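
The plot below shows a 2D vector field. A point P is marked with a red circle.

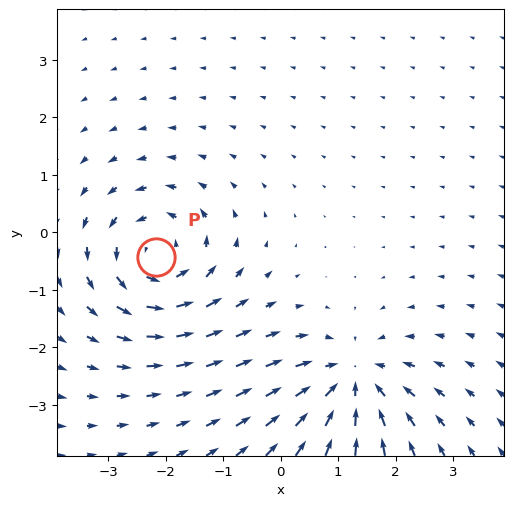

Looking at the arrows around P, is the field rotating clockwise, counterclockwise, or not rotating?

Near P at (-2.2, -0.4) the arrows circulate counterclockwise. The curl (z-component) there is about +5; positive curl means counterclockwise rotation.

counterclockwise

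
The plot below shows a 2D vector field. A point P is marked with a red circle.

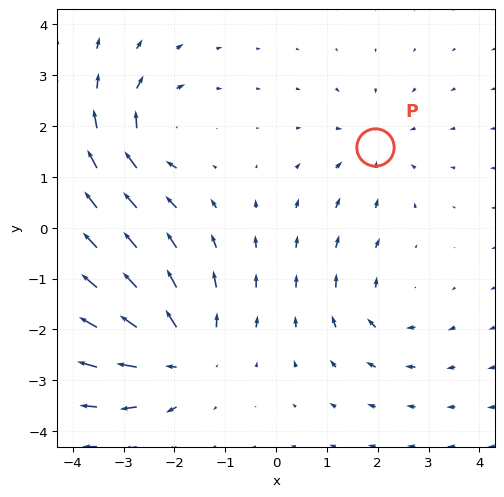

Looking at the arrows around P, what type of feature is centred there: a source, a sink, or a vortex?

At P (1.9, 1.6) the arrows converge inward. Divergence about -3, curl ≈0 — negative divergence with near-zero curl is a sink.

sink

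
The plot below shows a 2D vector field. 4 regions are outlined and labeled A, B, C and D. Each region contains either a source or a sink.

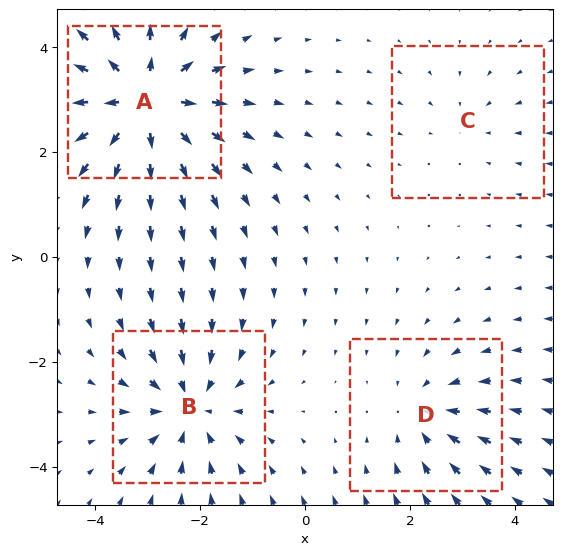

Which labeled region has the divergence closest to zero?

C

Divergence at each region's feature centre — A: about +7, B: about -5, C: about -2, D: about -3. Region C is closest to zero.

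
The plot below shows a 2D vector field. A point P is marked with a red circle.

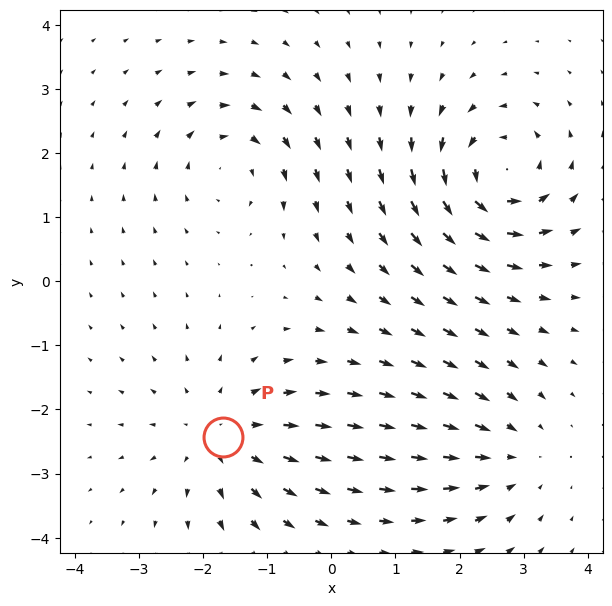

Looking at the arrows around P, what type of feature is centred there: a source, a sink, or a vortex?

source

At P (-1.7, -2.4) the arrows spread outward. Divergence about +4, curl ≈0 — positive divergence with near-zero curl is a source.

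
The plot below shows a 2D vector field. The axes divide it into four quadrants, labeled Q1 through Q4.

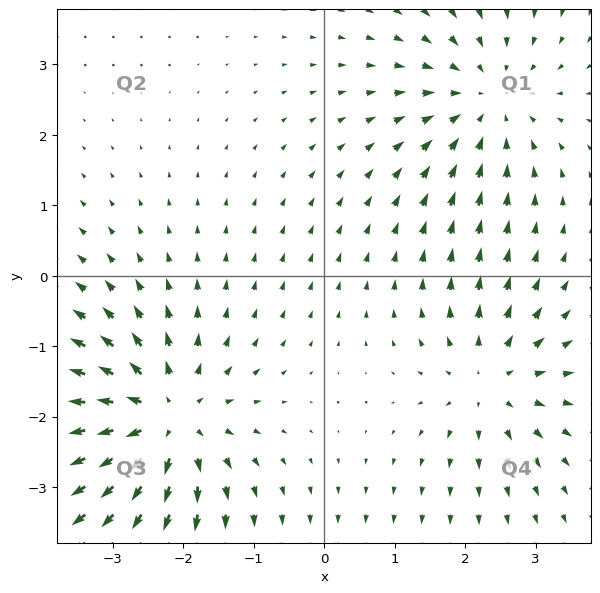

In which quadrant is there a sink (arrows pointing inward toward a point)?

The sink sits at approximately (2.3, 2.5), which lies in quadrant Q1. The divergence there is about -3, negative as expected for a sink.

Q1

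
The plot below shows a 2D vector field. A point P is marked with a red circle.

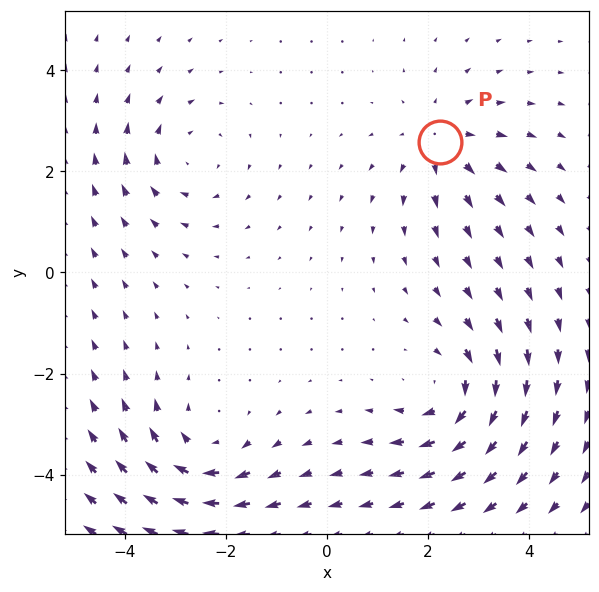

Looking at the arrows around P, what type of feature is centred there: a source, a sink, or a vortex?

source

At P (2.2, 2.6) the arrows spread outward. Divergence about +3, curl ≈0 — positive divergence with near-zero curl is a source.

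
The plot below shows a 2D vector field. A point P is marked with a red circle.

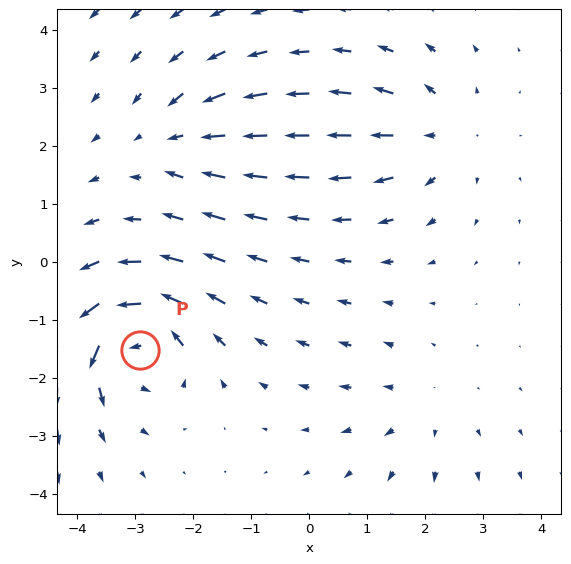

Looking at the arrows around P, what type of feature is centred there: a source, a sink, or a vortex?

vortex

At P (-2.9, -1.5) the arrows circulate counterclockwise. Divergence ≈0, curl about +7 — near-zero divergence with nonzero curl is a vortex.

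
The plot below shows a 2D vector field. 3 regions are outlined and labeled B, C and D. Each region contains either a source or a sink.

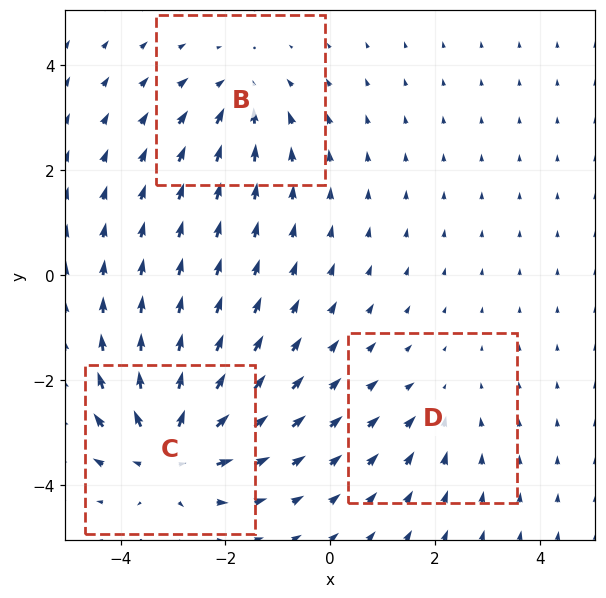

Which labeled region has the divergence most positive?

Divergence at each region's feature centre — B: about -3, C: about +5, D: about -2. Region C is most positive.

C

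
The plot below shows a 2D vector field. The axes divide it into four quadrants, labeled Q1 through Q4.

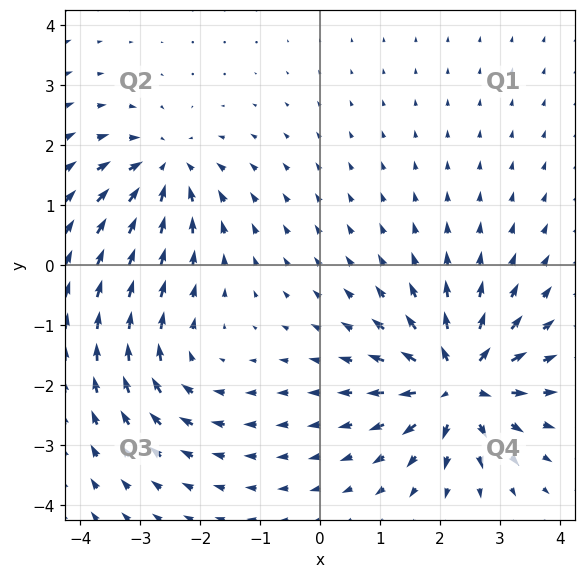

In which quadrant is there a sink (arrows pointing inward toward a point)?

The sink sits at approximately (-2.6, 1.6), which lies in quadrant Q2. The divergence there is about -4, negative as expected for a sink.

Q2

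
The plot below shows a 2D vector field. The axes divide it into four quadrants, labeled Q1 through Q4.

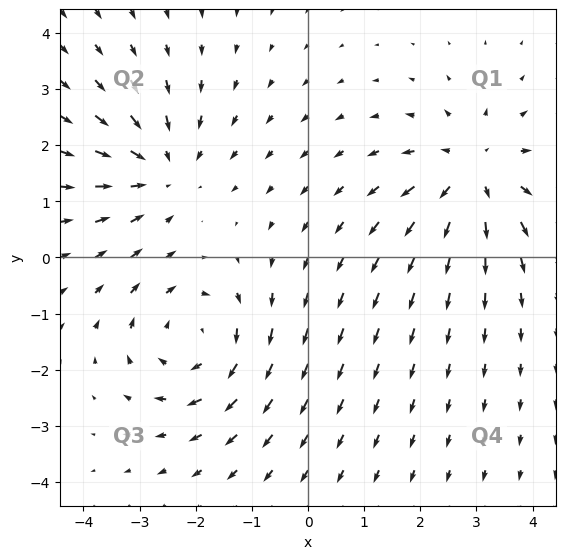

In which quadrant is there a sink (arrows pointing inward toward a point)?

The sink sits at approximately (-2.6, 1.6), which lies in quadrant Q2. The divergence there is about -3, negative as expected for a sink.

Q2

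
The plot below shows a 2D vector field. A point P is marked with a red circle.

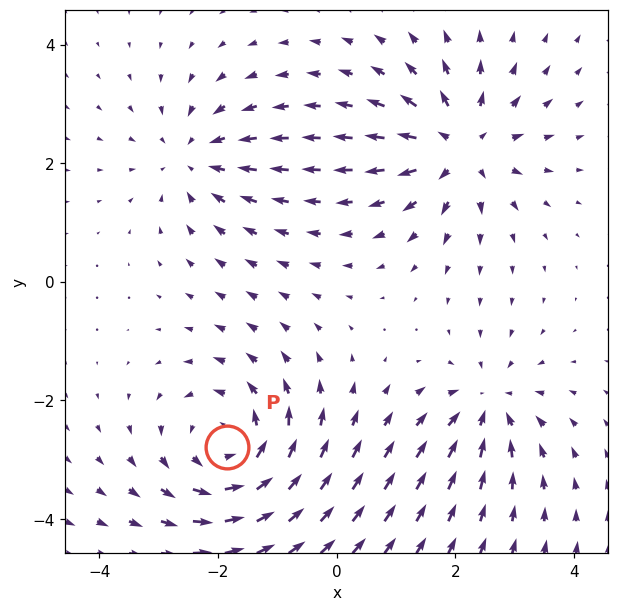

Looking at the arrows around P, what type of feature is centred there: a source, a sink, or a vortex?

At P (-1.8, -2.8) the arrows circulate counterclockwise. Divergence ≈0, curl about +4 — near-zero divergence with nonzero curl is a vortex.

vortex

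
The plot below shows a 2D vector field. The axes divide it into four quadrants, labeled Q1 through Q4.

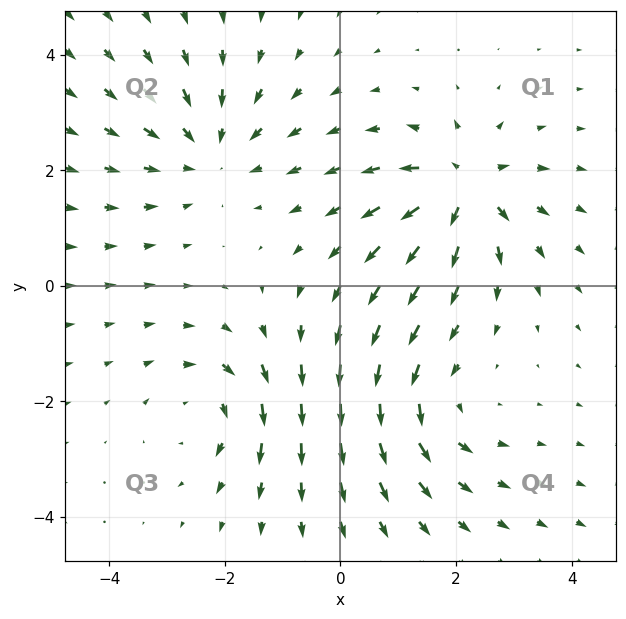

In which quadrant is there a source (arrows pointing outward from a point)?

The source sits at approximately (2.1, 1.7), which lies in quadrant Q1. The divergence there is about +6, positive as expected for a source.

Q1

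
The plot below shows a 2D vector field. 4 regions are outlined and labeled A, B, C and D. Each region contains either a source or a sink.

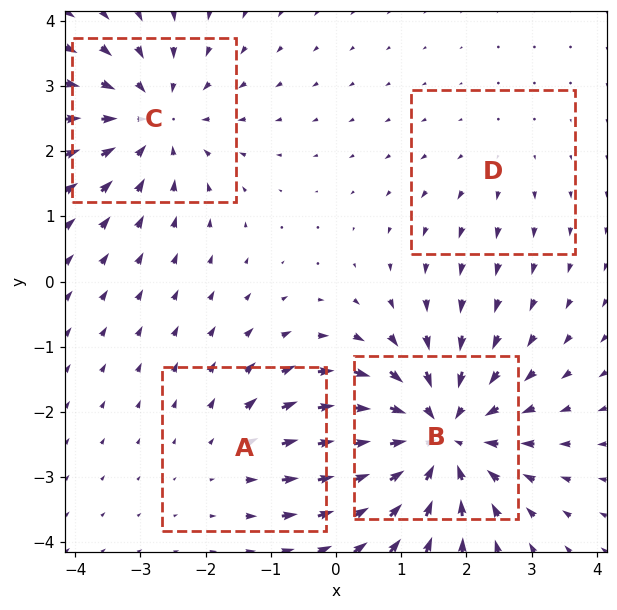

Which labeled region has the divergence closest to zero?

D

Divergence at each region's feature centre — A: about +3, B: about -6, C: about -4, D: about +1. Region D is closest to zero.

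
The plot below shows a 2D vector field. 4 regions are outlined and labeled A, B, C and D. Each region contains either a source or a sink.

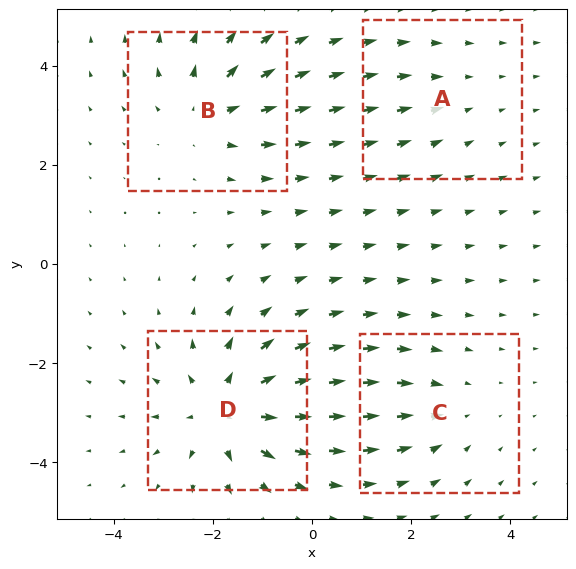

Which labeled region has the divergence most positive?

Divergence at each region's feature centre — A: about -2, B: about +4, C: about -3, D: about +6. Region D is most positive.

D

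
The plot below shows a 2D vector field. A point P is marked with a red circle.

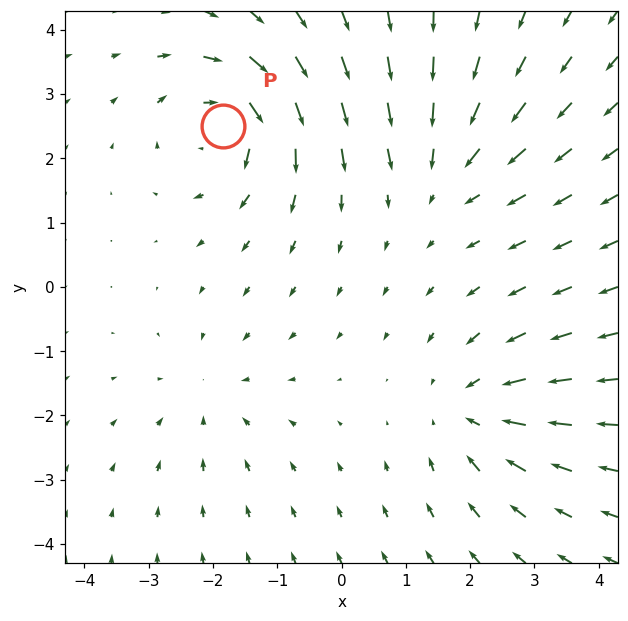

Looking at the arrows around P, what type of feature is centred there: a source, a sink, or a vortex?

At P (-1.8, 2.5) the arrows circulate clockwise. Divergence ≈0, curl about -6 — near-zero divergence with nonzero curl is a vortex.

vortex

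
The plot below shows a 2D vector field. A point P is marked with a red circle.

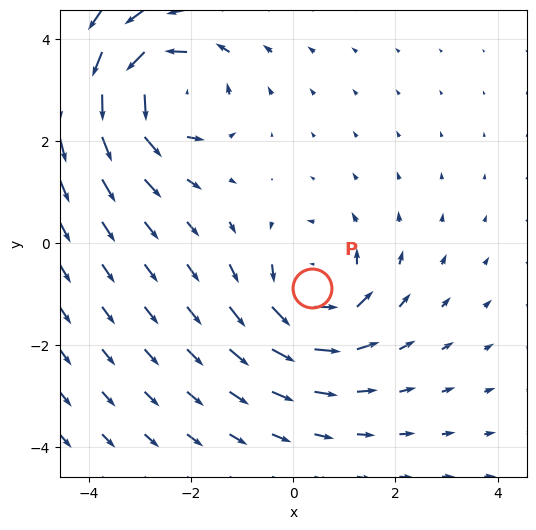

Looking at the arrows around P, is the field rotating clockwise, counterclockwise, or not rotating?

Near P at (0.4, -0.9) the arrows circulate counterclockwise. The curl (z-component) there is about +5; positive curl means counterclockwise rotation.

counterclockwise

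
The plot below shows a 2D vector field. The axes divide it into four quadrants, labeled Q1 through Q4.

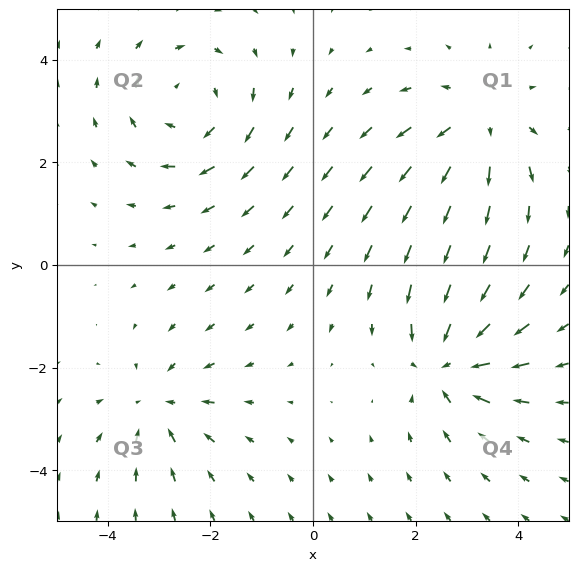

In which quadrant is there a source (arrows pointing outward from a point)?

The source sits at approximately (3.2, 2.7), which lies in quadrant Q1. The divergence there is about +4, positive as expected for a source.

Q1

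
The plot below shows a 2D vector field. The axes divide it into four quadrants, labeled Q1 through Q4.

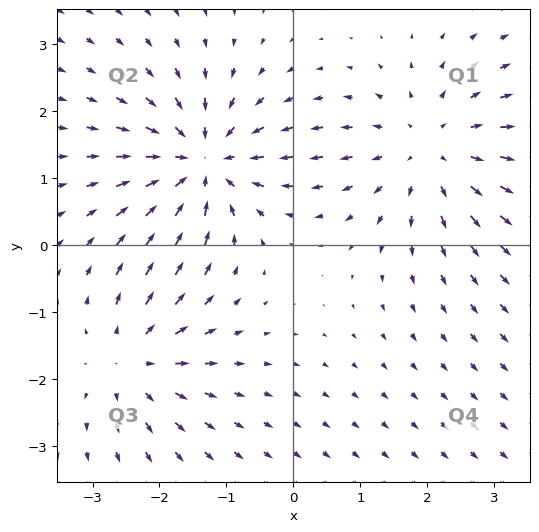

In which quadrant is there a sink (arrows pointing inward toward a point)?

Q2

The sink sits at approximately (-1.4, 1.2), which lies in quadrant Q2. The divergence there is about -5, negative as expected for a sink.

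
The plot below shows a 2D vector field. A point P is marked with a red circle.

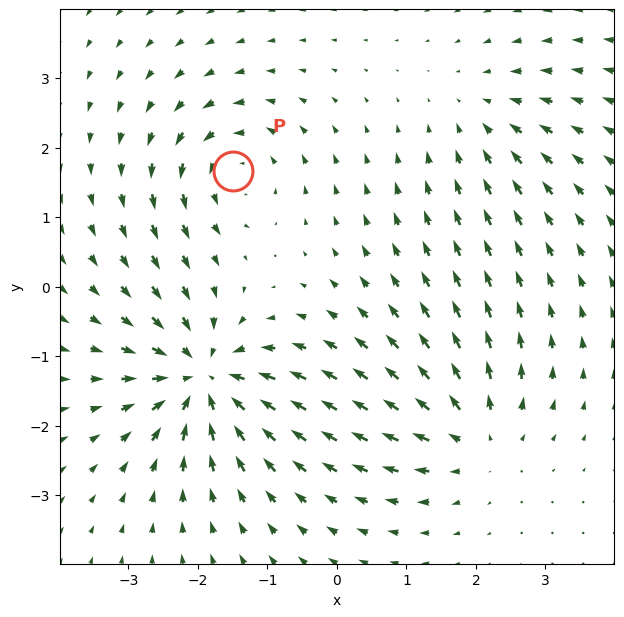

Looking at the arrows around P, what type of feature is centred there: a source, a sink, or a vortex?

At P (-1.5, 1.7) the arrows circulate counterclockwise. Divergence ≈0, curl about +4 — near-zero divergence with nonzero curl is a vortex.

vortex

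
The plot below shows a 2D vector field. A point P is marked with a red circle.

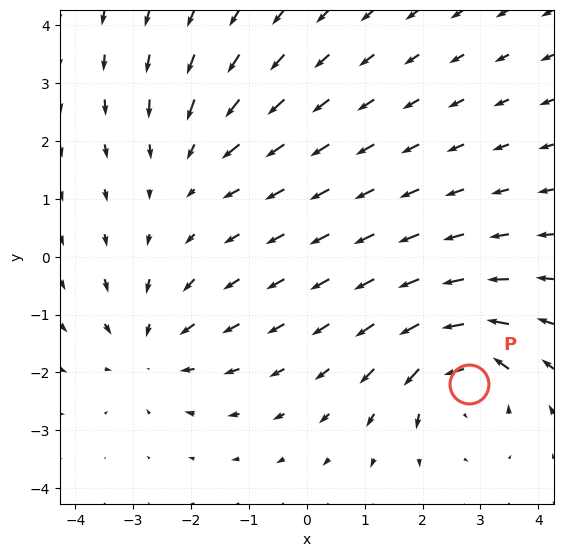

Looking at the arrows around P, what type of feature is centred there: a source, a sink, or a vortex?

At P (2.8, -2.2) the arrows circulate counterclockwise. Divergence ≈0, curl about +7 — near-zero divergence with nonzero curl is a vortex.

vortex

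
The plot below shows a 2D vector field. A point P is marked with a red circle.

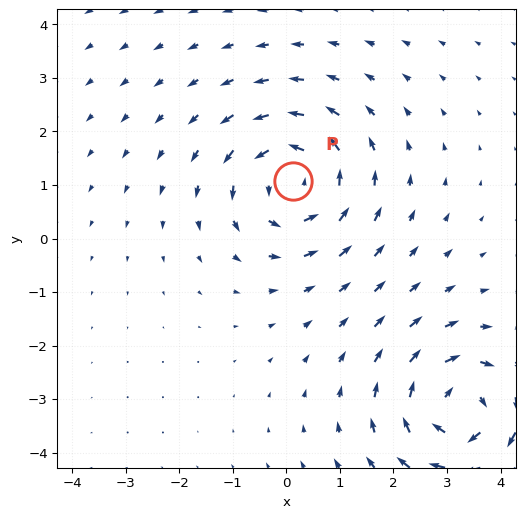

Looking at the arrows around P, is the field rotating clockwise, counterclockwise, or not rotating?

Near P at (0.1, 1.1) the arrows circulate counterclockwise. The curl (z-component) there is about +5; positive curl means counterclockwise rotation.

counterclockwise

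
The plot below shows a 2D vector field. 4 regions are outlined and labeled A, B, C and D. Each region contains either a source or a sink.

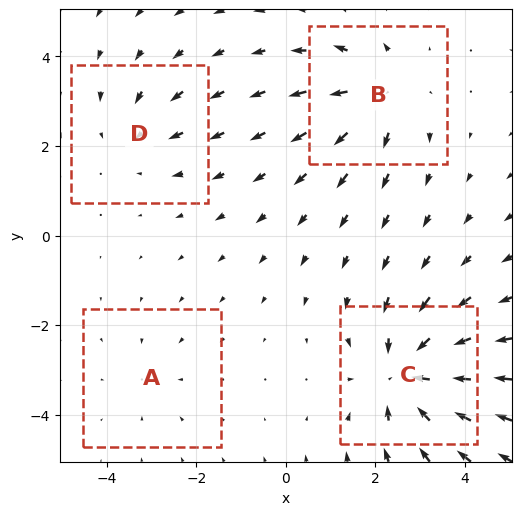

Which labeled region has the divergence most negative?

Divergence at each region's feature centre — A: about -2, B: about +4, C: about -6, D: about -3. Region C is most negative.

C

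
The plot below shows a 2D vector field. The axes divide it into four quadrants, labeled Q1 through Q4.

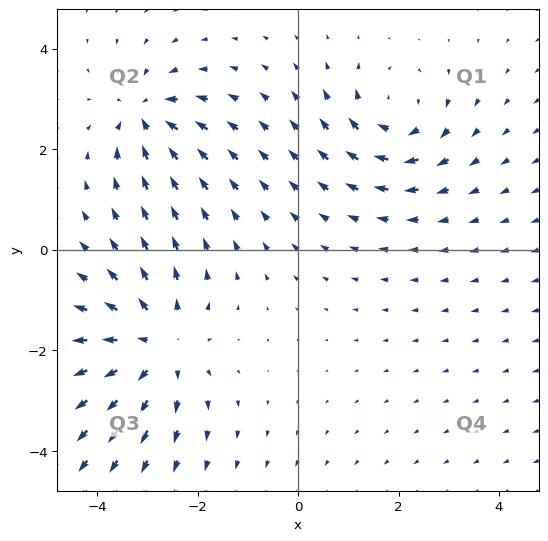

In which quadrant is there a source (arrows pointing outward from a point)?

Q3

The source sits at approximately (-2.8, -1.9), which lies in quadrant Q3. The divergence there is about +4, positive as expected for a source.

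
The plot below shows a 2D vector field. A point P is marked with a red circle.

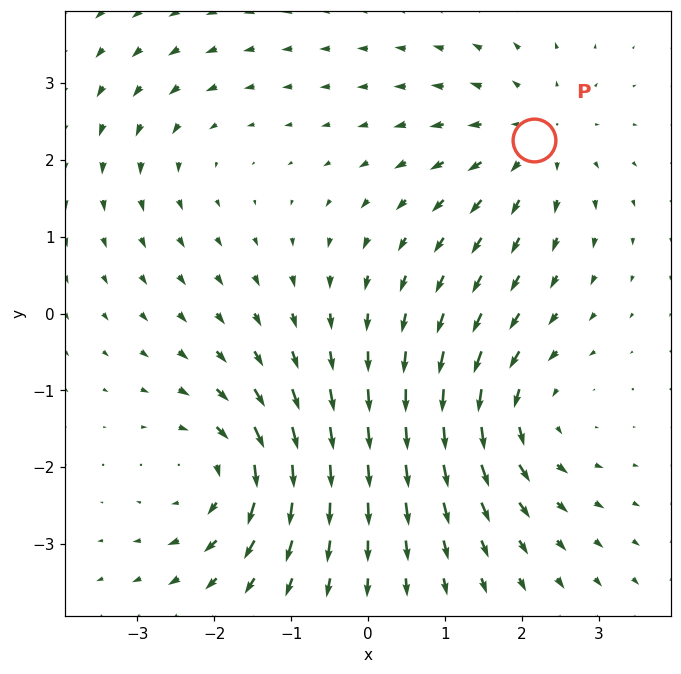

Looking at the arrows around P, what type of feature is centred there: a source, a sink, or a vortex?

At P (2.2, 2.3) the arrows spread outward. Divergence about +4, curl ≈0 — positive divergence with near-zero curl is a source.

source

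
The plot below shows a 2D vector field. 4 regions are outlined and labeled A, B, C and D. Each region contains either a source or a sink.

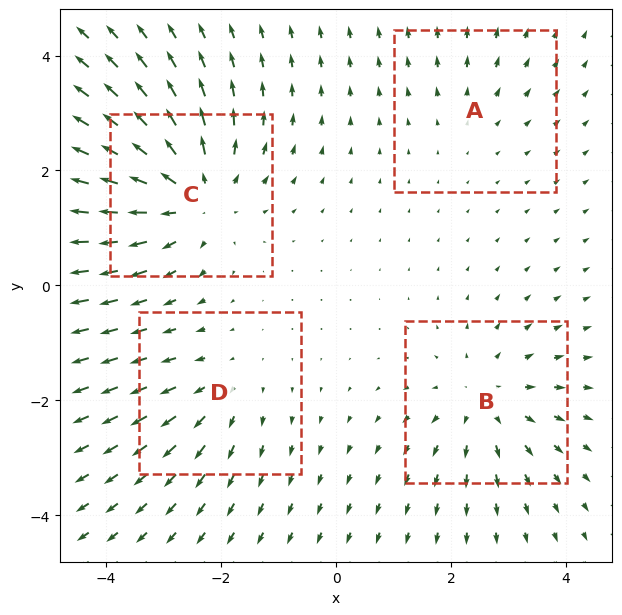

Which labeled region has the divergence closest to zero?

Divergence at each region's feature centre — A: about +2, B: about +4, C: about +6, D: about +3. Region A is closest to zero.

A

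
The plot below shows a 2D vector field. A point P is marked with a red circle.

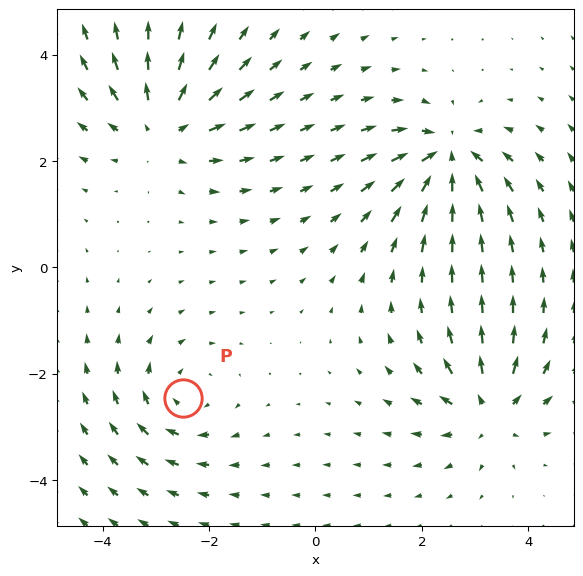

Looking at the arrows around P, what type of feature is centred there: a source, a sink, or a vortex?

vortex

At P (-2.5, -2.5) the arrows circulate clockwise. Divergence ≈0, curl about -4 — near-zero divergence with nonzero curl is a vortex.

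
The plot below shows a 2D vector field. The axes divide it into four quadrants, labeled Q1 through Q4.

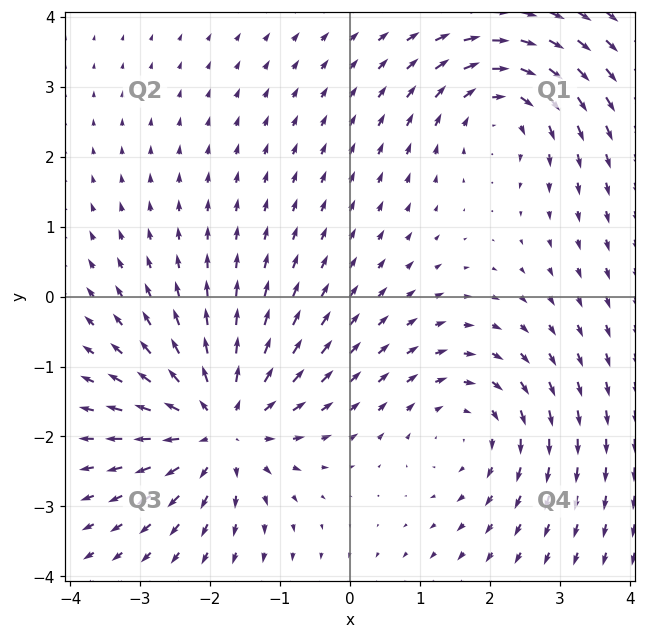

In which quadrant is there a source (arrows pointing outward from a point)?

Q3

The source sits at approximately (-1.8, -1.8), which lies in quadrant Q3. The divergence there is about +5, positive as expected for a source.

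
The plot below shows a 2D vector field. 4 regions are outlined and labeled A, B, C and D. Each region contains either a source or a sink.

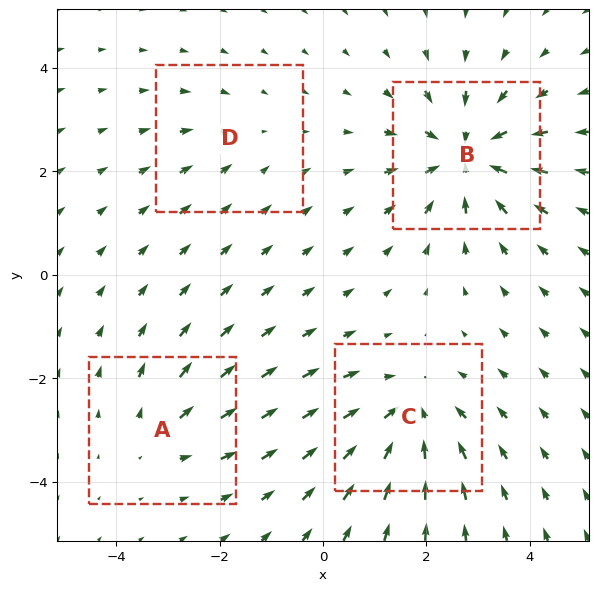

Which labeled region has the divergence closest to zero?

D

Divergence at each region's feature centre — A: about +3, B: about -6, C: about -5, D: about -2. Region D is closest to zero.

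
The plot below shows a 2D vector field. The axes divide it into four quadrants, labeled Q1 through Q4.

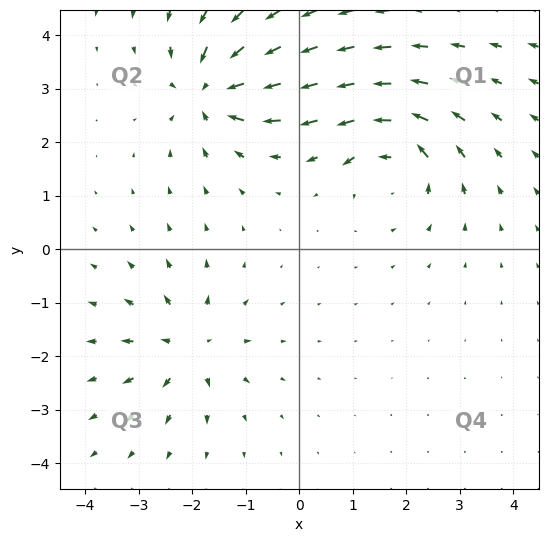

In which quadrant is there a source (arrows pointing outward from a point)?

The source sits at approximately (-2.1, -1.8), which lies in quadrant Q3. The divergence there is about +4, positive as expected for a source.

Q3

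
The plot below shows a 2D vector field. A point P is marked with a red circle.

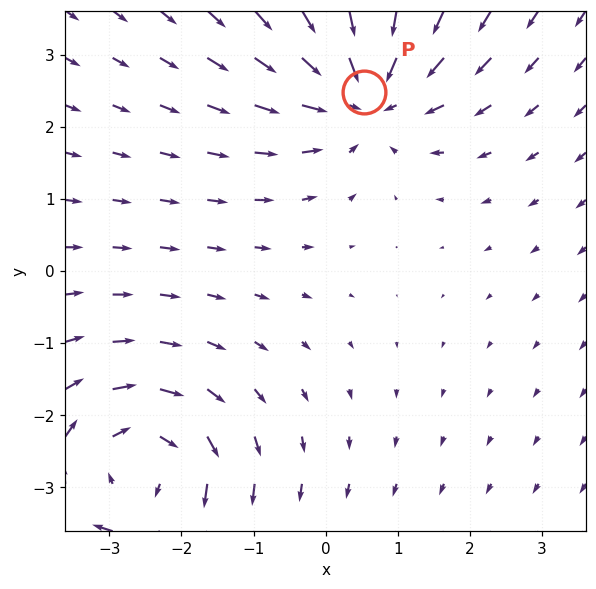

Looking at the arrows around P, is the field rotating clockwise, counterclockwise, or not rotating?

not rotating

Near P at (0.5, 2.5) the arrows show no circulation. The curl there is ≈0.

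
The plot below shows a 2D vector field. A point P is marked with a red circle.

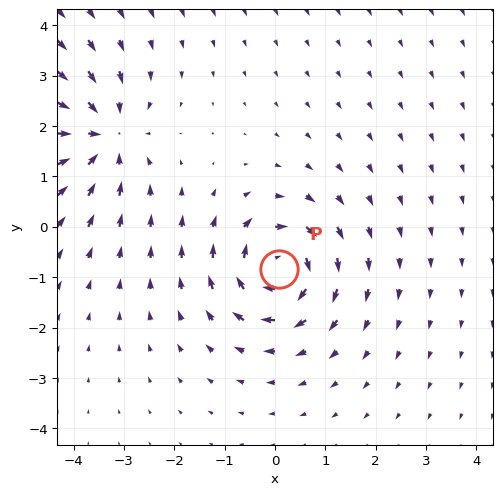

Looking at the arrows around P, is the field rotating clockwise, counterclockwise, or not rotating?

clockwise

Near P at (0.1, -0.8) the arrows circulate clockwise. The curl (z-component) there is about -5; negative curl means clockwise rotation.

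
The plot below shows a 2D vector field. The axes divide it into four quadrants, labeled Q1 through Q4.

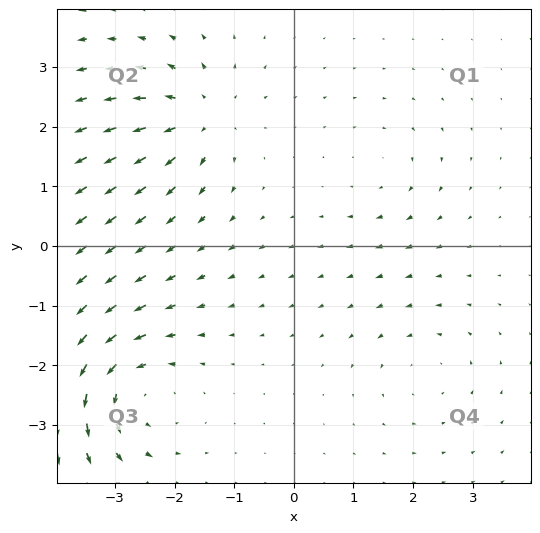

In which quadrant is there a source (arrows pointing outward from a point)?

The source sits at approximately (-1.6, 2.2), which lies in quadrant Q2. The divergence there is about +5, positive as expected for a source.

Q2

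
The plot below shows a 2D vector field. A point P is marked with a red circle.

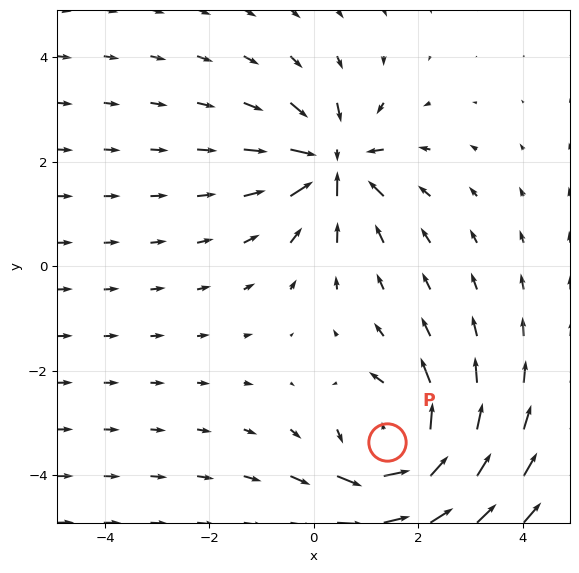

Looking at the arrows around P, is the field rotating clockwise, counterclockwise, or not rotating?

counterclockwise

Near P at (1.4, -3.4) the arrows circulate counterclockwise. The curl (z-component) there is about +4; positive curl means counterclockwise rotation.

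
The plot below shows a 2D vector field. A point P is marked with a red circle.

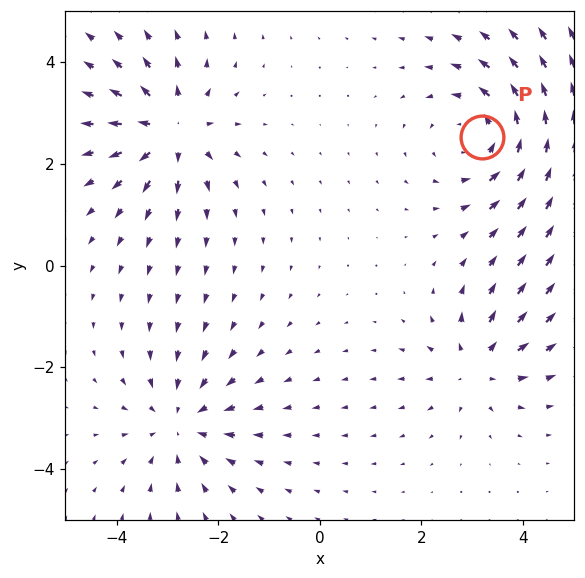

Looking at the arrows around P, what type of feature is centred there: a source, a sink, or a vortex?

vortex

At P (3.2, 2.5) the arrows circulate counterclockwise. Divergence ≈0, curl about +4 — near-zero divergence with nonzero curl is a vortex.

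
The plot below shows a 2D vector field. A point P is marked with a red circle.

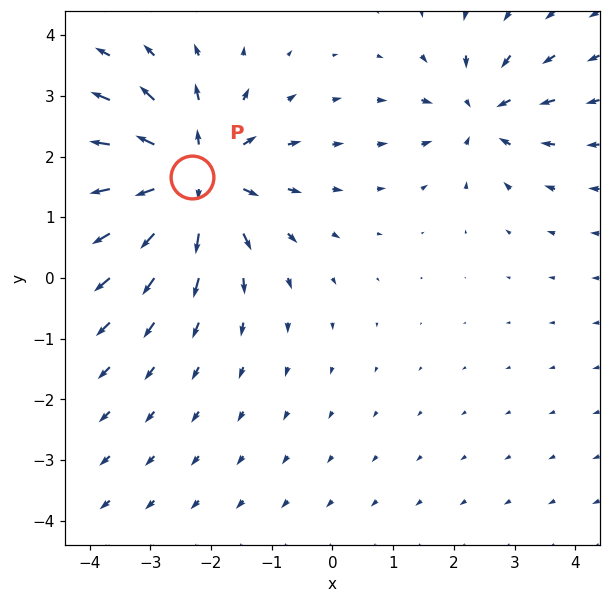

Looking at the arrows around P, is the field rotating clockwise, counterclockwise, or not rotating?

Near P at (-2.3, 1.7) the arrows show no circulation. The curl there is ≈0.

not rotating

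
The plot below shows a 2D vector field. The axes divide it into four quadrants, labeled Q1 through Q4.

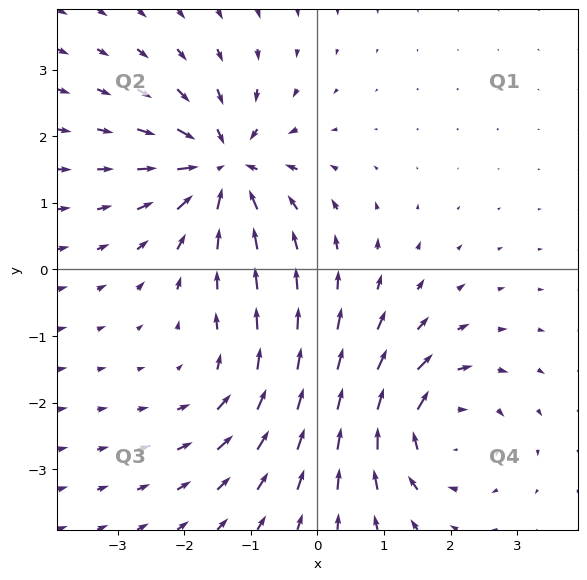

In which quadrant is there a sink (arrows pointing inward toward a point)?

Q2

The sink sits at approximately (-1.4, 1.5), which lies in quadrant Q2. The divergence there is about -6, negative as expected for a sink.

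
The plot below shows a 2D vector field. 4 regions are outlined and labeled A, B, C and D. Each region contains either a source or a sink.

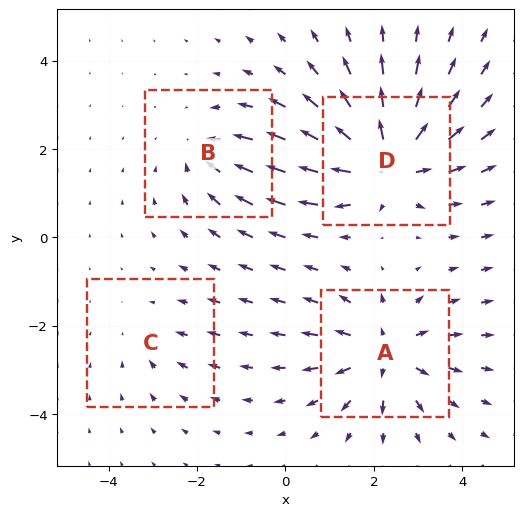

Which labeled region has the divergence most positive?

D

Divergence at each region's feature centre — A: about +5, B: about -3, C: about -2, D: about +7. Region D is most positive.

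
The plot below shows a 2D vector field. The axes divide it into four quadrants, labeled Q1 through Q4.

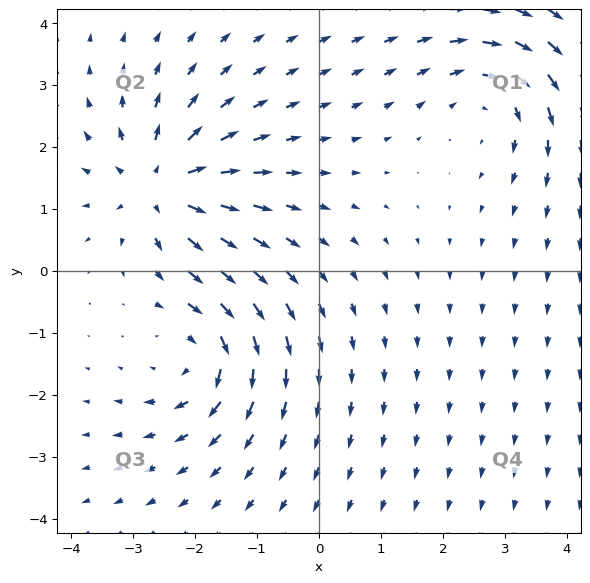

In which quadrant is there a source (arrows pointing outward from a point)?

The source sits at approximately (-2.5, 1.4), which lies in quadrant Q2. The divergence there is about +5, positive as expected for a source.

Q2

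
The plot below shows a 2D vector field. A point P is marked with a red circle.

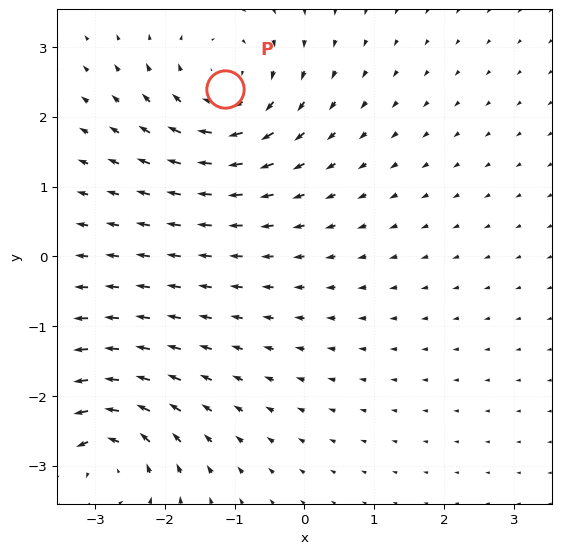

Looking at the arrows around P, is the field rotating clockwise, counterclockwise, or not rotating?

clockwise

Near P at (-1.1, 2.4) the arrows circulate clockwise. The curl (z-component) there is about -4; negative curl means clockwise rotation.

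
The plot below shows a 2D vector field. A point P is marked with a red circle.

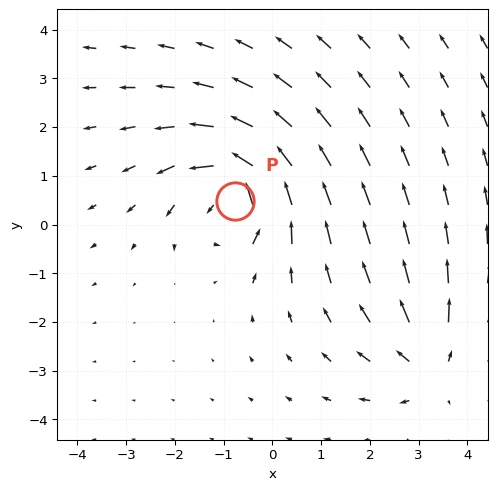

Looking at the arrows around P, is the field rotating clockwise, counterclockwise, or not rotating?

Near P at (-0.8, 0.5) the arrows circulate counterclockwise. The curl (z-component) there is about +7; positive curl means counterclockwise rotation.

counterclockwise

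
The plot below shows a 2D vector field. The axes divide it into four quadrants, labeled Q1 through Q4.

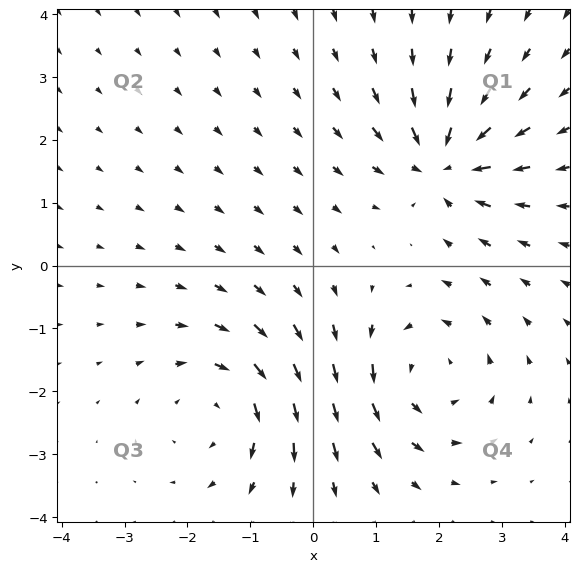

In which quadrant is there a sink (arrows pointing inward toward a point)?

The sink sits at approximately (2.1, 1.7), which lies in quadrant Q1. The divergence there is about -5, negative as expected for a sink.

Q1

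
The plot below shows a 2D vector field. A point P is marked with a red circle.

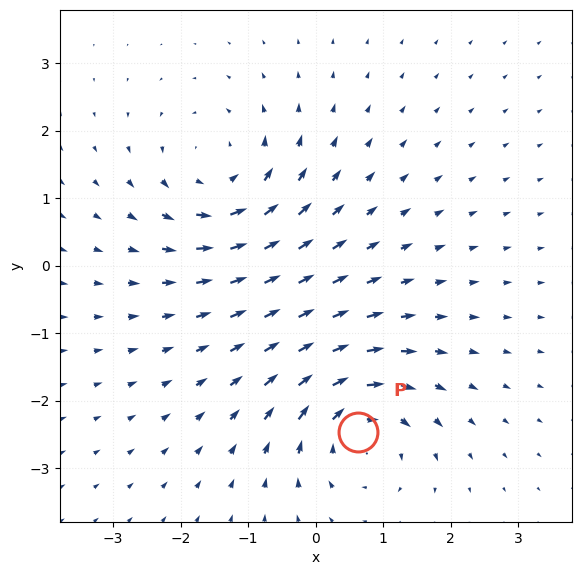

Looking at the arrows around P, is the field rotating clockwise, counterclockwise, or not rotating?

clockwise

Near P at (0.6, -2.5) the arrows circulate clockwise. The curl (z-component) there is about -5; negative curl means clockwise rotation.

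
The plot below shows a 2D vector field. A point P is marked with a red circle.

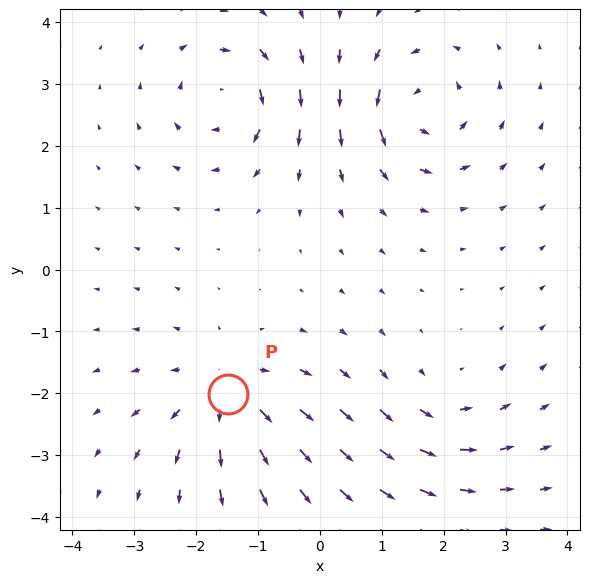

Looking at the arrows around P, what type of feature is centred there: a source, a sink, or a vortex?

At P (-1.5, -2.0) the arrows spread outward. Divergence about +4, curl ≈0 — positive divergence with near-zero curl is a source.

source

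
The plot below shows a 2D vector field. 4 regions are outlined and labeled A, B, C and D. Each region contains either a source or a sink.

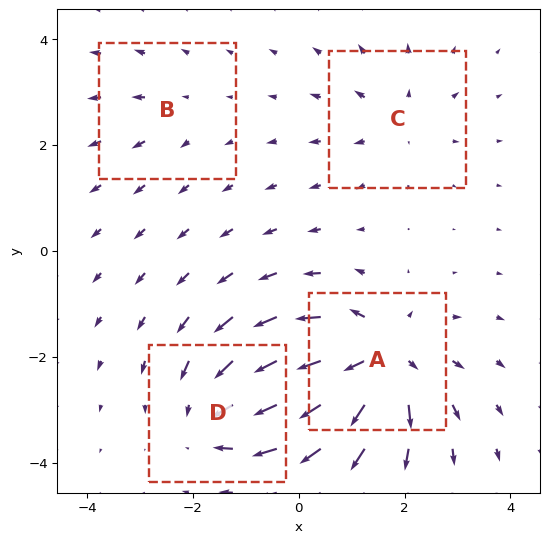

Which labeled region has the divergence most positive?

A

Divergence at each region's feature centre — A: about +7, B: about +2, C: about +3, D: about -5. Region A is most positive.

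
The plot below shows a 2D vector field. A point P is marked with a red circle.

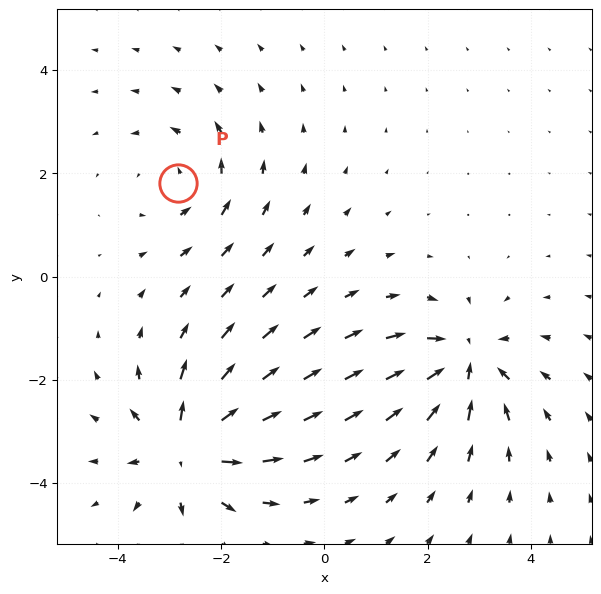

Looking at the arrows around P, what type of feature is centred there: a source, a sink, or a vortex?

At P (-2.8, 1.8) the arrows circulate counterclockwise. Divergence ≈0, curl about +3 — near-zero divergence with nonzero curl is a vortex.

vortex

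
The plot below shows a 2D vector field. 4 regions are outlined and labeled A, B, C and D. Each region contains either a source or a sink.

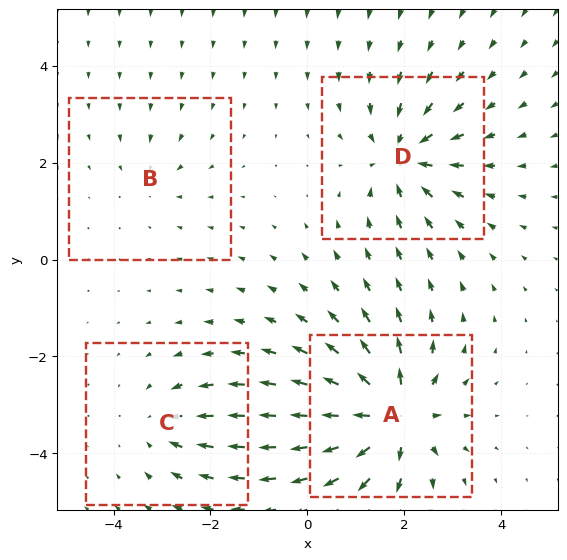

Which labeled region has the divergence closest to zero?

B

Divergence at each region's feature centre — A: about +8, B: about -2, C: about -4, D: about -6. Region B is closest to zero.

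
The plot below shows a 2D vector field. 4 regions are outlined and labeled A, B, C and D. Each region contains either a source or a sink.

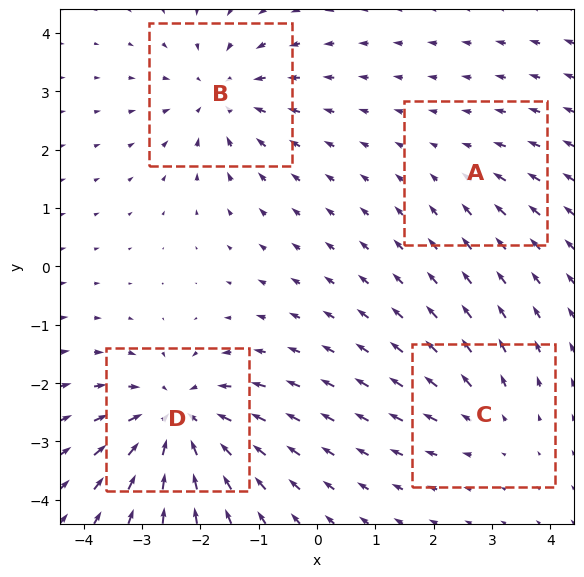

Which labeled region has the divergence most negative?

Divergence at each region's feature centre — A: about -2, B: about -5, C: about +3, D: about -7. Region D is most negative.

D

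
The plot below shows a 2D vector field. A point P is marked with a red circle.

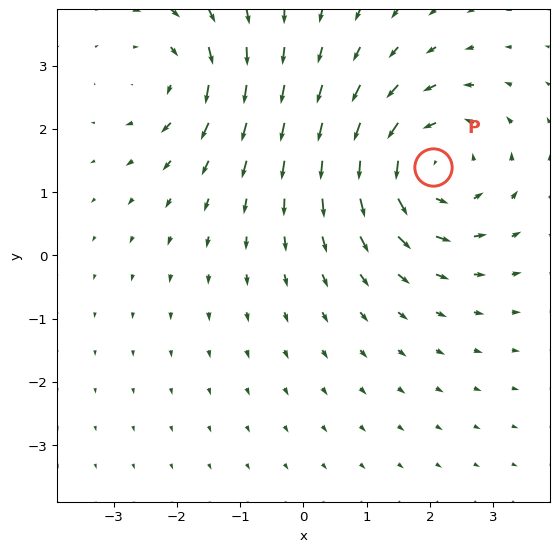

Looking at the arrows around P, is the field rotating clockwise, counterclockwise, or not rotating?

counterclockwise

Near P at (2.0, 1.4) the arrows circulate counterclockwise. The curl (z-component) there is about +5; positive curl means counterclockwise rotation.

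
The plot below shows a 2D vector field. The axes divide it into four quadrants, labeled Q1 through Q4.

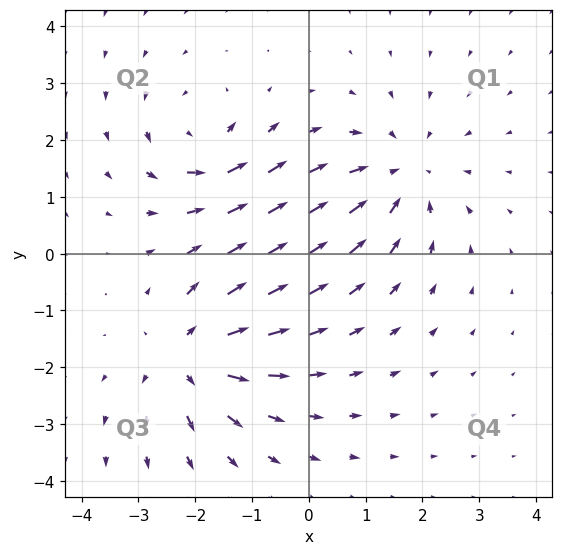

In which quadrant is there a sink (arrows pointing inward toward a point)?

The sink sits at approximately (1.6, 1.4), which lies in quadrant Q1. The divergence there is about -4, negative as expected for a sink.

Q1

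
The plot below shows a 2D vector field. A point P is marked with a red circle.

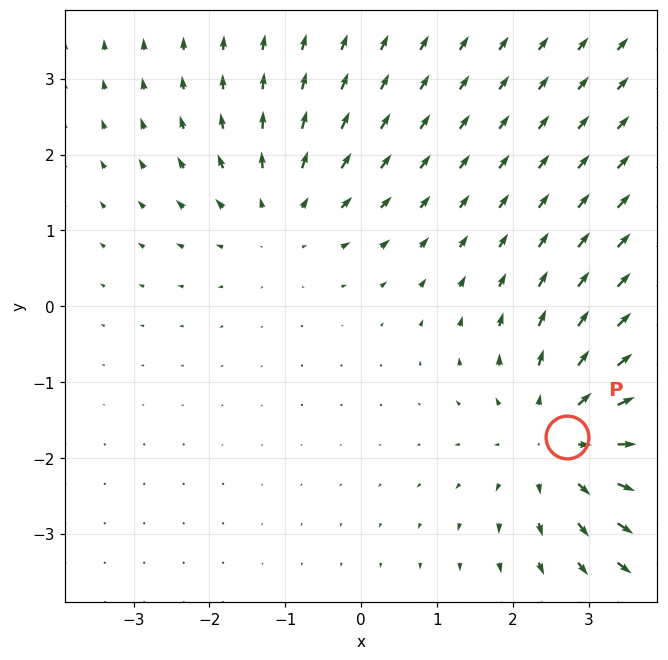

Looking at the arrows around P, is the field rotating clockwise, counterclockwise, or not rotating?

Near P at (2.7, -1.7) the arrows show no circulation. The curl there is ≈0.

not rotating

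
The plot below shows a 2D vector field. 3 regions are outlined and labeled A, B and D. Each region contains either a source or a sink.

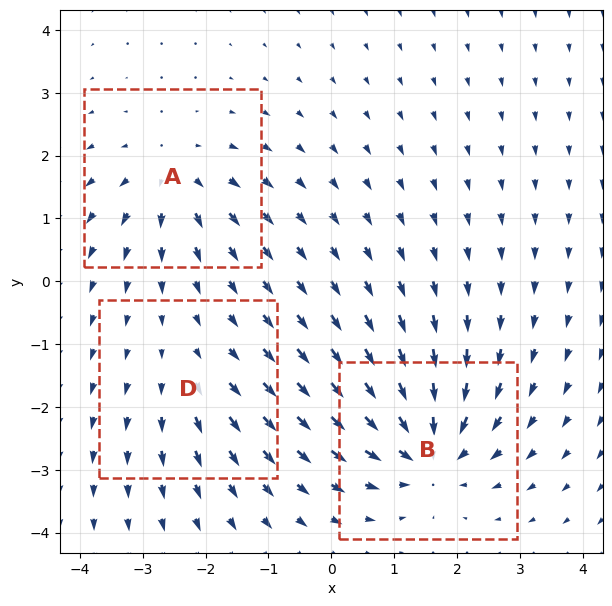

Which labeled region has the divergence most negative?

B

Divergence at each region's feature centre — A: about +4, B: about -5, D: about +2. Region B is most negative.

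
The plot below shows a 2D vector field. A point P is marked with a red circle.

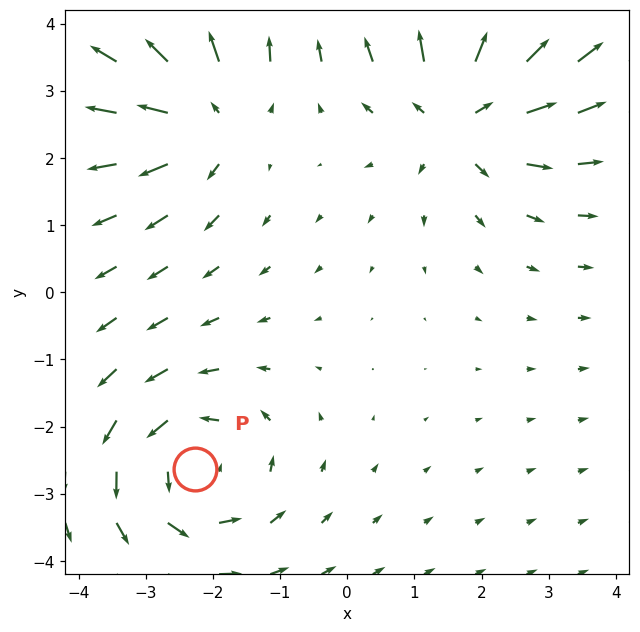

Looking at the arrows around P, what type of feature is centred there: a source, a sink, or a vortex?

vortex

At P (-2.3, -2.6) the arrows circulate counterclockwise. Divergence ≈0, curl about +4 — near-zero divergence with nonzero curl is a vortex.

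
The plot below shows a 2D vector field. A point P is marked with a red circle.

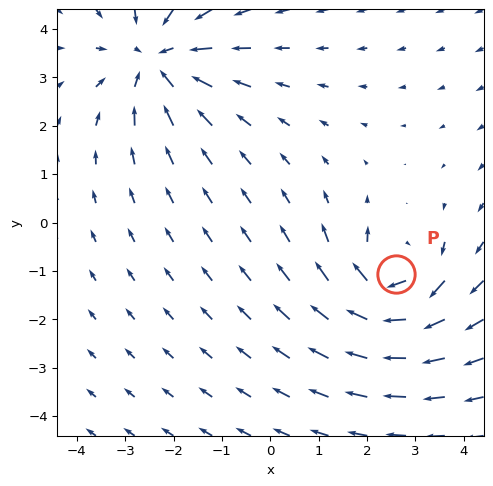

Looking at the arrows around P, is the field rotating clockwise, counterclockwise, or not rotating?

Near P at (2.6, -1.1) the arrows circulate clockwise. The curl (z-component) there is about -5; negative curl means clockwise rotation.

clockwise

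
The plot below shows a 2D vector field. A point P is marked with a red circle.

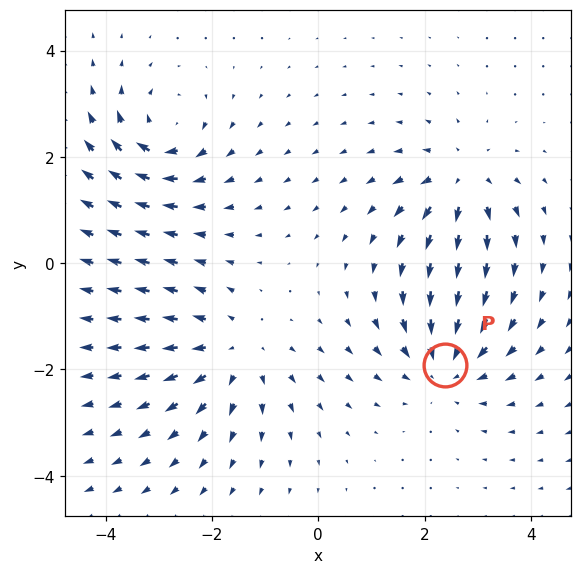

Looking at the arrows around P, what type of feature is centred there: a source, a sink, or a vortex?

sink

At P (2.4, -1.9) the arrows converge inward. Divergence about -4, curl ≈0 — negative divergence with near-zero curl is a sink.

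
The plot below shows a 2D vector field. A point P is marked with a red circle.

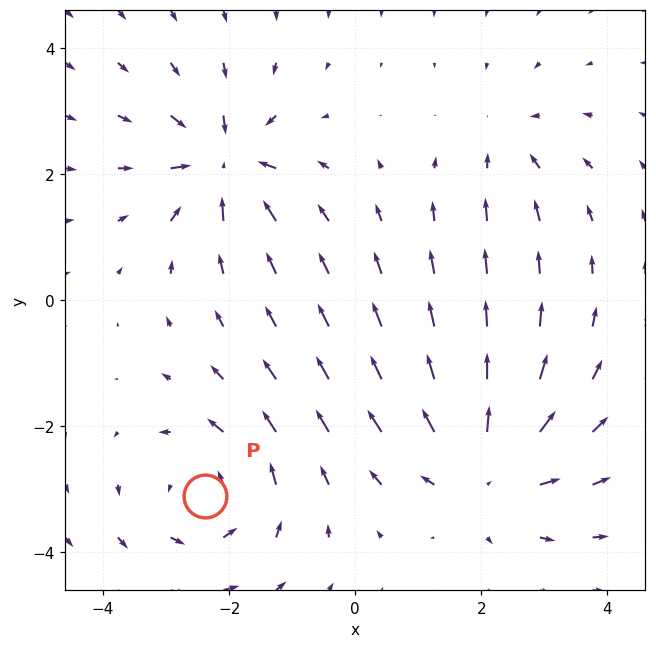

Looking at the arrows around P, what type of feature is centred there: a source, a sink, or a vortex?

vortex

At P (-2.4, -3.1) the arrows circulate counterclockwise. Divergence ≈0, curl about +4 — near-zero divergence with nonzero curl is a vortex.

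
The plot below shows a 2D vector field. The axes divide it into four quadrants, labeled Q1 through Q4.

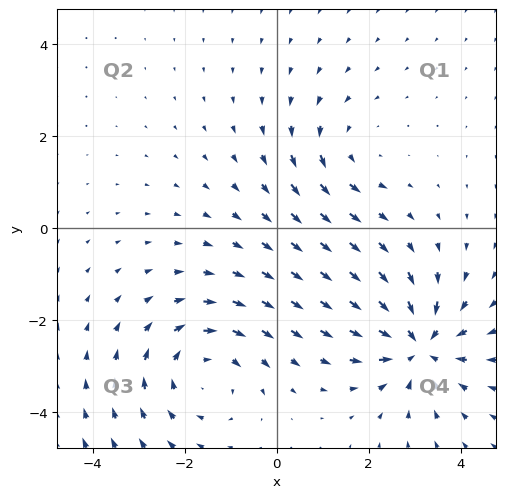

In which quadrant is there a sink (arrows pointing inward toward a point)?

Q4

The sink sits at approximately (3.1, -2.5), which lies in quadrant Q4. The divergence there is about -5, negative as expected for a sink.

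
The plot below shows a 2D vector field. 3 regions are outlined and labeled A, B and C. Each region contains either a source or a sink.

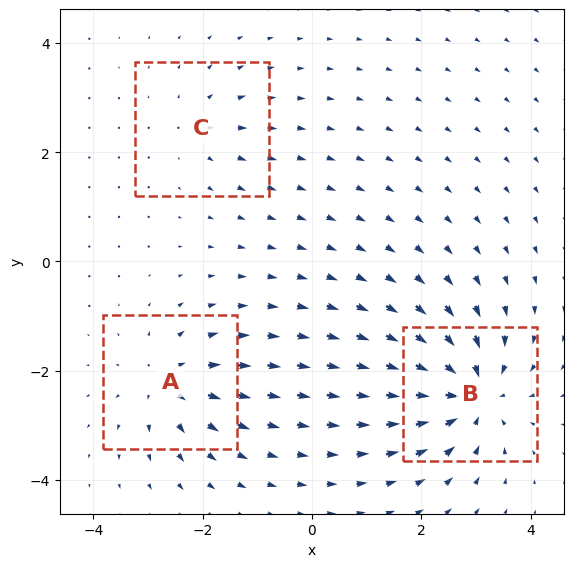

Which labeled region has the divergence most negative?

B

Divergence at each region's feature centre — A: about +4, B: about -6, C: about +2. Region B is most negative.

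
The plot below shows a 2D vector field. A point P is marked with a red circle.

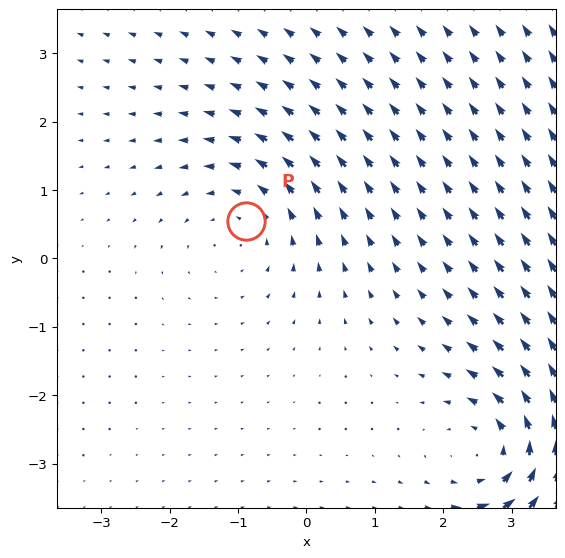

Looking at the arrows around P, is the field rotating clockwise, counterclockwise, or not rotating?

counterclockwise

Near P at (-0.9, 0.5) the arrows circulate counterclockwise. The curl (z-component) there is about +2; positive curl means counterclockwise rotation.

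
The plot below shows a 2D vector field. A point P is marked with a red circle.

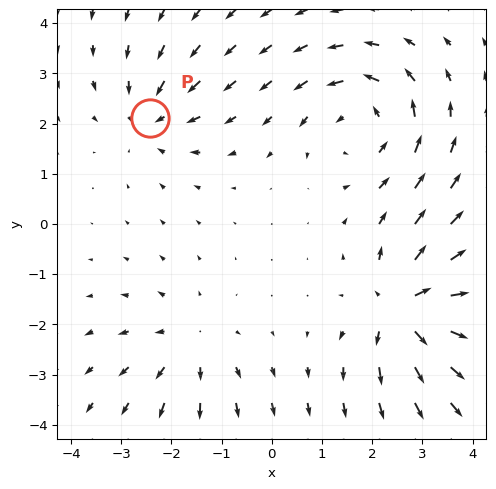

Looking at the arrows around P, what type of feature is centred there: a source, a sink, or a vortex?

sink

At P (-2.4, 2.1) the arrows converge inward. Divergence about -3, curl ≈0 — negative divergence with near-zero curl is a sink.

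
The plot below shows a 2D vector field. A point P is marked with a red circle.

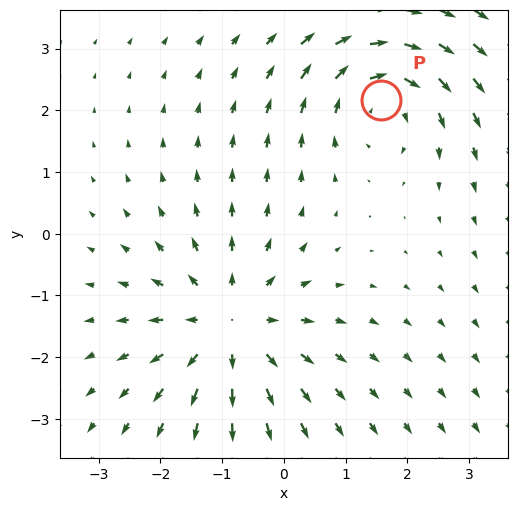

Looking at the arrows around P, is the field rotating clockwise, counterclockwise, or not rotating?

Near P at (1.6, 2.2) the arrows circulate clockwise. The curl (z-component) there is about -4; negative curl means clockwise rotation.

clockwise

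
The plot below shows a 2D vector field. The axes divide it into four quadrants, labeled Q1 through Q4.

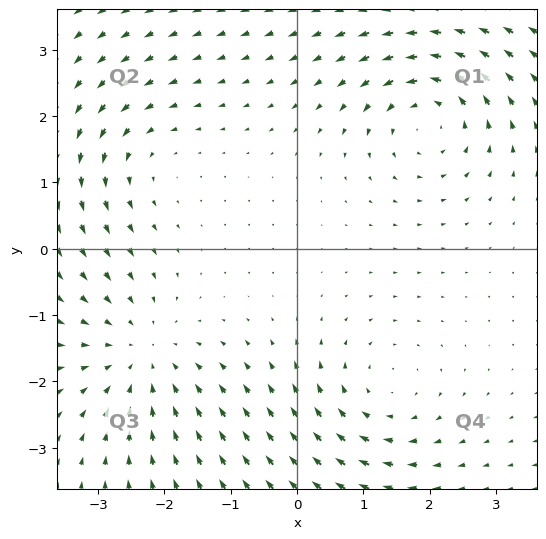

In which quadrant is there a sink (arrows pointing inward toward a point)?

The sink sits at approximately (-2.4, -1.6), which lies in quadrant Q3. The divergence there is about -4, negative as expected for a sink.

Q3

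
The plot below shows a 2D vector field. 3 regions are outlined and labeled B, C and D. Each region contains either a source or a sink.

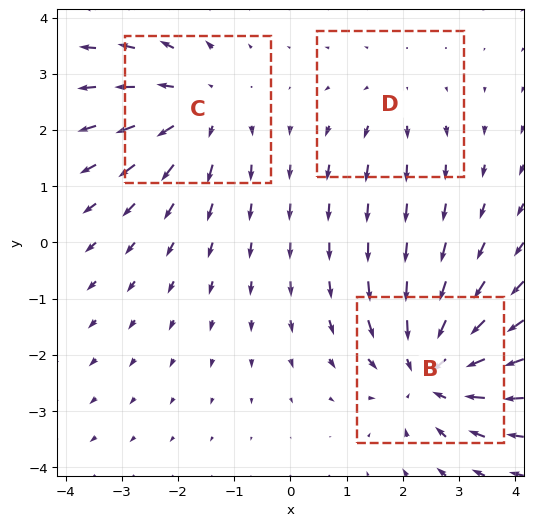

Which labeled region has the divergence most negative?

Divergence at each region's feature centre — B: about -4, C: about +3, D: about +2. Region B is most negative.

B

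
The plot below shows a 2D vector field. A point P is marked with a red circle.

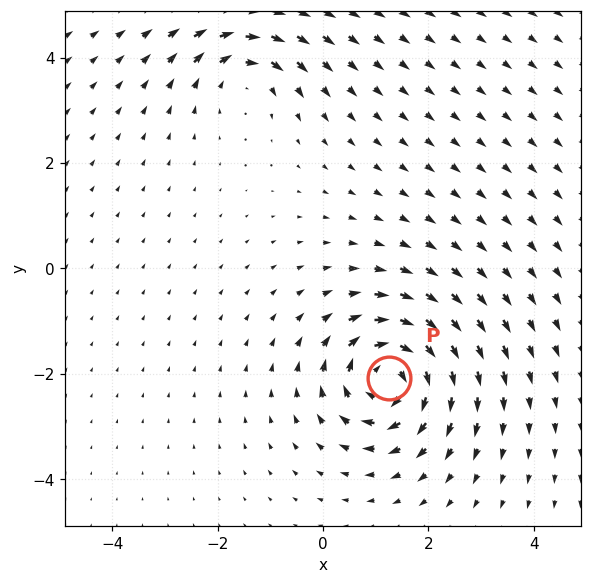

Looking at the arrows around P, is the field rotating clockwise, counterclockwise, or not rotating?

clockwise

Near P at (1.2, -2.1) the arrows circulate clockwise. The curl (z-component) there is about -7; negative curl means clockwise rotation.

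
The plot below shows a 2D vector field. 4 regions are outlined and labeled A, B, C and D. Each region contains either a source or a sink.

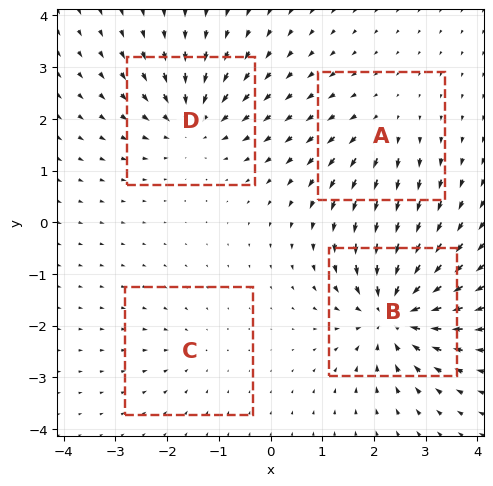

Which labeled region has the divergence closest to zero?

C

Divergence at each region's feature centre — A: about +3, B: about -8, C: about -2, D: about -6. Region C is closest to zero.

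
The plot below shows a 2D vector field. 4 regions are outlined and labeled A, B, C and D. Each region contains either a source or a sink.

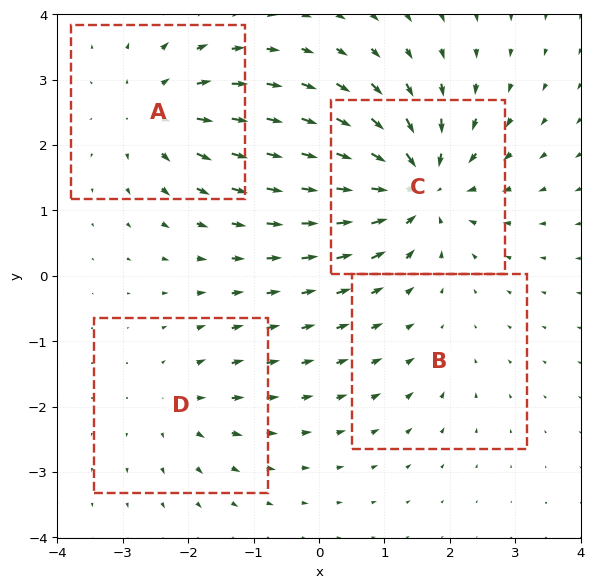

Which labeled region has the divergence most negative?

C

Divergence at each region's feature centre — A: about +5, B: about -2, C: about -9, D: about +4. Region C is most negative.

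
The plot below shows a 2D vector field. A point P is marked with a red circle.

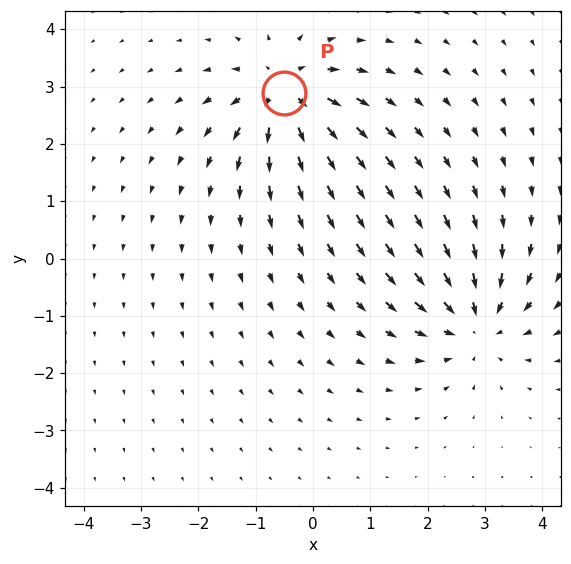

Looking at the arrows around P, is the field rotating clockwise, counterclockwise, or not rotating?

Near P at (-0.5, 2.9) the arrows show no circulation. The curl there is ≈0.

not rotating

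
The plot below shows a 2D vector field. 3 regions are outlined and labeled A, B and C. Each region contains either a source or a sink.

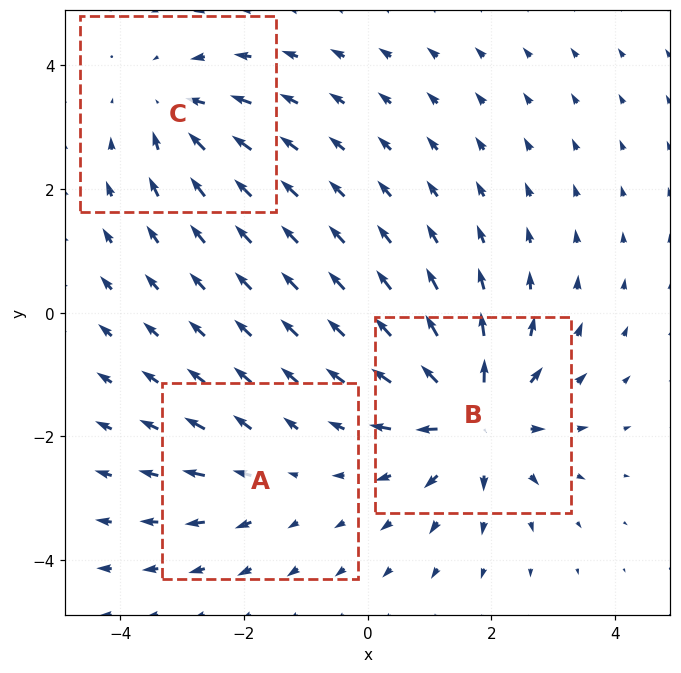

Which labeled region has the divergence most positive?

Divergence at each region's feature centre — A: about +2, B: about +6, C: about -4. Region B is most positive.

B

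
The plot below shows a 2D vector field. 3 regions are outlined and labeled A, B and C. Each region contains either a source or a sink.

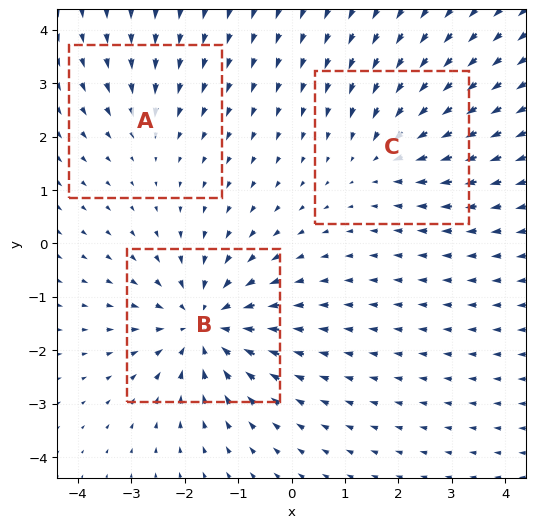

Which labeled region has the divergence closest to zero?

A

Divergence at each region's feature centre — A: about -2, B: about -5, C: about -3. Region A is closest to zero.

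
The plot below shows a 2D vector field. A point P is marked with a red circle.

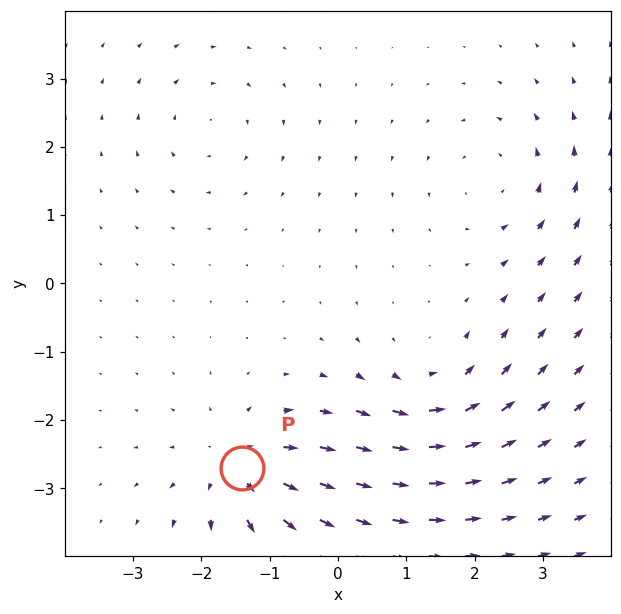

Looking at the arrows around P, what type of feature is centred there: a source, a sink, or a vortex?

source

At P (-1.4, -2.7) the arrows spread outward. Divergence about +6, curl ≈0 — positive divergence with near-zero curl is a source.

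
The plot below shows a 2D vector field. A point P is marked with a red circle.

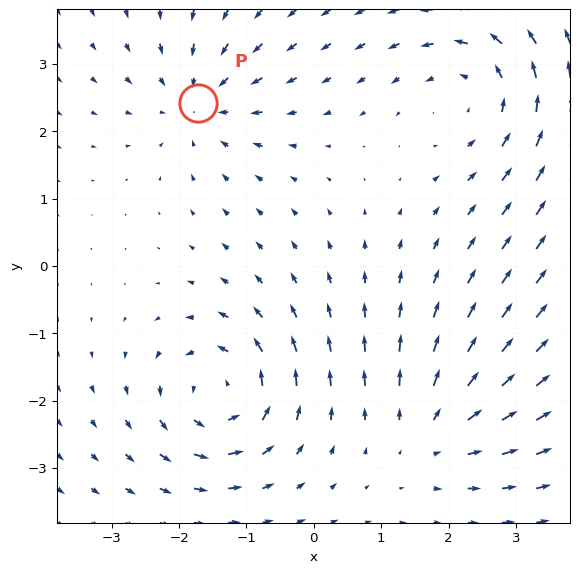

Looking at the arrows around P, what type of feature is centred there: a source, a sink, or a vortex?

At P (-1.7, 2.4) the arrows converge inward. Divergence about -4, curl ≈0 — negative divergence with near-zero curl is a sink.

sink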